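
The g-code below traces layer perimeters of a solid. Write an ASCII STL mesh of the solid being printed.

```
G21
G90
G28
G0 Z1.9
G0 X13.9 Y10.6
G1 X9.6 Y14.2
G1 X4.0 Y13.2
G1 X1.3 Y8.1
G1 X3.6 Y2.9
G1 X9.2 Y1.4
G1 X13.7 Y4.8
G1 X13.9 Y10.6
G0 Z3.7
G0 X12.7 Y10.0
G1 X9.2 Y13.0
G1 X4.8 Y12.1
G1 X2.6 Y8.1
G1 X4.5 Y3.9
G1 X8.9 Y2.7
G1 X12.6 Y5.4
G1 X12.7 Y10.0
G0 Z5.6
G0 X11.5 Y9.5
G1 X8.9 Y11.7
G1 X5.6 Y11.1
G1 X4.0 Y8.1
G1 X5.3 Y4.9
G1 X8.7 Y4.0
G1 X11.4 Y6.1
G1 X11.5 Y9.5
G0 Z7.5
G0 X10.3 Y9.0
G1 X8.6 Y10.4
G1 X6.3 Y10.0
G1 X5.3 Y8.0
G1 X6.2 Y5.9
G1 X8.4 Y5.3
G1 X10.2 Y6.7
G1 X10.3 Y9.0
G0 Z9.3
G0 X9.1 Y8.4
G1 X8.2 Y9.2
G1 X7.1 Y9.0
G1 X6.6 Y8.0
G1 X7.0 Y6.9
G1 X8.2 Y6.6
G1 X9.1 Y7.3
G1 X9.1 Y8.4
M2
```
solid part
  facet normal 0.0000 0.0000 -1.0000
    outer loop
      vertex 3.2 14.2 0.0
      vertex 9.9 15.5 0.0
      vertex 15.1 11.1 0.0
    endloop
  endfacet
  facet normal 0.0000 0.0000 -1.0000
    outer loop
      vertex 0.0 8.2 0.0
      vertex 3.2 14.2 0.0
      vertex 15.1 11.1 0.0
    endloop
  endfacet
  facet normal 0.0000 0.0000 -1.0000
    outer loop
      vertex 2.8 1.9 0.0
      vertex 0.0 8.2 0.0
      vertex 15.1 11.1 0.0
    endloop
  endfacet
  facet normal 0.0000 0.0000 -1.0000
    outer loop
      vertex 9.4 0.1 0.0
      vertex 2.8 1.9 0.0
      vertex 15.1 11.1 0.0
    endloop
  endfacet
  facet normal 0.0000 0.0000 -1.0000
    outer loop
      vertex 14.9 4.2 0.0
      vertex 9.4 0.1 0.0
      vertex 15.1 11.1 0.0
    endloop
  endfacet
  facet normal 0.5457 0.6449 0.5351
    outer loop
      vertex 15.1 11.1 0.0
      vertex 9.9 15.5 0.0
      vertex 7.9 7.9 11.2
    endloop
  endfacet
  facet normal -0.1610 0.8298 0.5343
    outer loop
      vertex 9.9 15.5 0.0
      vertex 3.2 14.2 0.0
      vertex 7.9 7.9 11.2
    endloop
  endfacet
  facet normal -0.7449 0.3973 0.5360
    outer loop
      vertex 3.2 14.2 0.0
      vertex 0.0 8.2 0.0
      vertex 7.9 7.9 11.2
    endloop
  endfacet
  facet normal -0.7719 -0.3431 0.5353
    outer loop
      vertex 0.0 8.2 0.0
      vertex 2.8 1.9 0.0
      vertex 7.9 7.9 11.2
    endloop
  endfacet
  facet normal -0.2220 -0.8138 0.5370
    outer loop
      vertex 2.8 1.9 0.0
      vertex 9.4 0.1 0.0
      vertex 7.9 7.9 11.2
    endloop
  endfacet
  facet normal 0.5038 -0.6758 0.5381
    outer loop
      vertex 9.4 0.1 0.0
      vertex 14.9 4.2 0.0
      vertex 7.9 7.9 11.2
    endloop
  endfacet
  facet normal 0.8441 -0.0245 0.5356
    outer loop
      vertex 14.9 4.2 0.0
      vertex 15.1 11.1 0.0
      vertex 7.9 7.9 11.2
    endloop
  endfacet
endsolid part

The G0 Z moves step by Δz≈1.9 mm. The G1 loops shrink linearly with z, so the solid tapers from its base footprint up to z≈11.2. Closing with a flat bottom cap and the tapered top and triangulating gives 12 facets — a regular 7-sided pyramid, base circumscribed radius ≈ 7.9 mm, apex at z ≈ 11.2 mm.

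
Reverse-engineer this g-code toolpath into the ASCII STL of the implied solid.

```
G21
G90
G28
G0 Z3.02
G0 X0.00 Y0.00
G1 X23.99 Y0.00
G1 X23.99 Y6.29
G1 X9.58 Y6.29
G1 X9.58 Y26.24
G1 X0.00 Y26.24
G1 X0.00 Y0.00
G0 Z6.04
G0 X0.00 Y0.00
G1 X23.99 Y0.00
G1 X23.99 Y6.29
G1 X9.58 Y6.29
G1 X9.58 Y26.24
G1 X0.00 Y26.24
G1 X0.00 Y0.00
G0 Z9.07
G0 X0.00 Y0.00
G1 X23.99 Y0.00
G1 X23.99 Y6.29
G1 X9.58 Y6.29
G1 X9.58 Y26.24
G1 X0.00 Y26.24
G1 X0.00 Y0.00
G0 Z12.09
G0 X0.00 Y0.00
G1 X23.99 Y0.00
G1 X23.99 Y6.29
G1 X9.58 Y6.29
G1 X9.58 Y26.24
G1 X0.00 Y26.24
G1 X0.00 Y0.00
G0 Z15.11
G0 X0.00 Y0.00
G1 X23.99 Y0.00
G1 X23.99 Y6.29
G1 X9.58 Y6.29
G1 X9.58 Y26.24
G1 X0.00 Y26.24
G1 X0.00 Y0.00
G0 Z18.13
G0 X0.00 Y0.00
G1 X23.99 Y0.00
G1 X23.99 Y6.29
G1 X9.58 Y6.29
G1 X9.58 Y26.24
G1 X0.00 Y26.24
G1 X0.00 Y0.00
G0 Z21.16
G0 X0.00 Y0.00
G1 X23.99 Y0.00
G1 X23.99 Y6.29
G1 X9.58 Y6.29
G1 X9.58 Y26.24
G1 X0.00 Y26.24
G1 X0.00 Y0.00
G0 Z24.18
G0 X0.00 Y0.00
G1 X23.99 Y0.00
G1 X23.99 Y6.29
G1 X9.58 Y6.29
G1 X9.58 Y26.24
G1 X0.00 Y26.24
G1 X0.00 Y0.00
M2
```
solid part
  facet normal 0.0000 0.0000 -1.0000
    outer loop
      vertex 23.99 6.29 0.00
      vertex 23.99 0.00 0.00
      vertex 0.00 0.00 0.00
    endloop
  endfacet
  facet normal 0.0000 0.0000 -1.0000
    outer loop
      vertex 9.58 6.29 0.00
      vertex 23.99 6.29 0.00
      vertex 0.00 0.00 0.00
    endloop
  endfacet
  facet normal 0.0000 0.0000 -1.0000
    outer loop
      vertex 9.58 26.24 0.00
      vertex 9.58 6.29 0.00
      vertex 0.00 0.00 0.00
    endloop
  endfacet
  facet normal 0.0000 0.0000 -1.0000
    outer loop
      vertex 0.00 26.24 0.00
      vertex 9.58 26.24 0.00
      vertex 0.00 0.00 0.00
    endloop
  endfacet
  facet normal 0.0000 0.0000 1.0000
    outer loop
      vertex 0.00 0.00 24.18
      vertex 23.99 0.00 24.18
      vertex 23.99 6.29 24.18
    endloop
  endfacet
  facet normal 0.0000 0.0000 1.0000
    outer loop
      vertex 0.00 0.00 24.18
      vertex 23.99 6.29 24.18
      vertex 9.58 6.29 24.18
    endloop
  endfacet
  facet normal 0.0000 0.0000 1.0000
    outer loop
      vertex 0.00 0.00 24.18
      vertex 9.58 6.29 24.18
      vertex 9.58 26.24 24.18
    endloop
  endfacet
  facet normal 0.0000 0.0000 1.0000
    outer loop
      vertex 0.00 0.00 24.18
      vertex 9.58 26.24 24.18
      vertex 0.00 26.24 24.18
    endloop
  endfacet
  facet normal 0.0000 -1.0000 0.0000
    outer loop
      vertex 0.00 0.00 0.00
      vertex 23.99 0.00 0.00
      vertex 23.99 0.00 24.18
    endloop
  endfacet
  facet normal 0.0000 -1.0000 0.0000
    outer loop
      vertex 0.00 0.00 0.00
      vertex 23.99 0.00 24.18
      vertex 0.00 0.00 24.18
    endloop
  endfacet
  facet normal 1.0000 0.0000 0.0000
    outer loop
      vertex 23.99 0.00 0.00
      vertex 23.99 6.29 0.00
      vertex 23.99 6.29 24.18
    endloop
  endfacet
  facet normal 1.0000 0.0000 0.0000
    outer loop
      vertex 23.99 0.00 0.00
      vertex 23.99 6.29 24.18
      vertex 23.99 0.00 24.18
    endloop
  endfacet
  facet normal 0.0000 1.0000 0.0000
    outer loop
      vertex 23.99 6.29 0.00
      vertex 9.58 6.29 0.00
      vertex 9.58 6.29 24.18
    endloop
  endfacet
  facet normal 0.0000 1.0000 0.0000
    outer loop
      vertex 23.99 6.29 0.00
      vertex 9.58 6.29 24.18
      vertex 23.99 6.29 24.18
    endloop
  endfacet
  facet normal 1.0000 0.0000 0.0000
    outer loop
      vertex 9.58 6.29 0.00
      vertex 9.58 26.24 0.00
      vertex 9.58 26.24 24.18
    endloop
  endfacet
  facet normal 1.0000 0.0000 0.0000
    outer loop
      vertex 9.58 6.29 0.00
      vertex 9.58 26.24 24.18
      vertex 9.58 6.29 24.18
    endloop
  endfacet
  facet normal 0.0000 1.0000 0.0000
    outer loop
      vertex 9.58 26.24 0.00
      vertex 0.00 26.24 0.00
      vertex 0.00 26.24 24.18
    endloop
  endfacet
  facet normal 0.0000 1.0000 0.0000
    outer loop
      vertex 9.58 26.24 0.00
      vertex 0.00 26.24 24.18
      vertex 9.58 26.24 24.18
    endloop
  endfacet
  facet normal -1.0000 0.0000 0.0000
    outer loop
      vertex 0.00 26.24 0.00
      vertex 0.00 0.00 0.00
      vertex 0.00 0.00 24.18
    endloop
  endfacet
  facet normal -1.0000 0.0000 0.0000
    outer loop
      vertex 0.00 26.24 0.00
      vertex 0.00 0.00 24.18
      vertex 0.00 26.24 24.18
    endloop
  endfacet
endsolid part

The G0 Z moves step by Δz≈3.02 mm. Every layer's G1 loop is the same polygon, so the solid is a straight extrusion of it from z=0 to z≈24.2. Closing with flat bottom and top caps and triangulating gives 20 facets — an L-shaped prism: outer 24 × 26.2 mm, arm thicknesses ≈ 6.29 mm (horizontal) and 9.58 mm (vertical), extruded 24.2 mm in z.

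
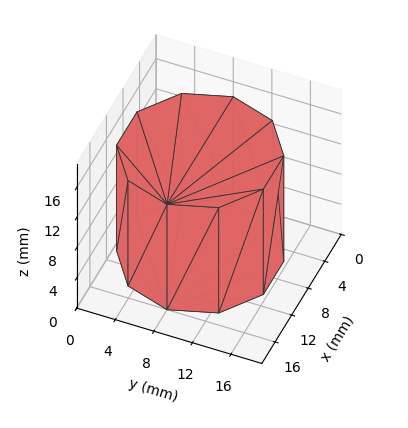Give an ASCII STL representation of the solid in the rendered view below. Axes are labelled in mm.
Reading the render: the shape is a regular 10-sided prism (a cylinder approximated with 10 flat sides), circumscribed radius ≈ 8 mm, height ≈ 14 mm (dimensions read to the nearest mm from the axis ticks). For the STL, each face is triangulated and given an outward normal.

solid part
  facet normal 0.0000 0.0000 -1.0000
    outer loop
      vertex 10.472 15.608 0.000
      vertex 14.472 12.702 0.000
      vertex 16.000 8.000 0.000
    endloop
  endfacet
  facet normal 0.0000 0.0000 -1.0000
    outer loop
      vertex 5.528 15.608 0.000
      vertex 10.472 15.608 0.000
      vertex 16.000 8.000 0.000
    endloop
  endfacet
  facet normal 0.0000 0.0000 -1.0000
    outer loop
      vertex 1.528 12.702 0.000
      vertex 5.528 15.608 0.000
      vertex 16.000 8.000 0.000
    endloop
  endfacet
  facet normal 0.0000 0.0000 -1.0000
    outer loop
      vertex 0.000 8.000 0.000
      vertex 1.528 12.702 0.000
      vertex 16.000 8.000 0.000
    endloop
  endfacet
  facet normal 0.0000 0.0000 -1.0000
    outer loop
      vertex 1.528 3.298 0.000
      vertex 0.000 8.000 0.000
      vertex 16.000 8.000 0.000
    endloop
  endfacet
  facet normal 0.0000 0.0000 -1.0000
    outer loop
      vertex 5.528 0.392 0.000
      vertex 1.528 3.298 0.000
      vertex 16.000 8.000 0.000
    endloop
  endfacet
  facet normal 0.0000 0.0000 -1.0000
    outer loop
      vertex 10.472 0.392 0.000
      vertex 5.528 0.392 0.000
      vertex 16.000 8.000 0.000
    endloop
  endfacet
  facet normal 0.0000 0.0000 -1.0000
    outer loop
      vertex 14.472 3.298 0.000
      vertex 10.472 0.392 0.000
      vertex 16.000 8.000 0.000
    endloop
  endfacet
  facet normal 0.0000 0.0000 1.0000
    outer loop
      vertex 16.000 8.000 14.000
      vertex 14.472 12.702 14.000
      vertex 10.472 15.608 14.000
    endloop
  endfacet
  facet normal 0.0000 0.0000 1.0000
    outer loop
      vertex 16.000 8.000 14.000
      vertex 10.472 15.608 14.000
      vertex 5.528 15.608 14.000
    endloop
  endfacet
  facet normal 0.0000 0.0000 1.0000
    outer loop
      vertex 16.000 8.000 14.000
      vertex 5.528 15.608 14.000
      vertex 1.528 12.702 14.000
    endloop
  endfacet
  facet normal 0.0000 0.0000 1.0000
    outer loop
      vertex 16.000 8.000 14.000
      vertex 1.528 12.702 14.000
      vertex 0.000 8.000 14.000
    endloop
  endfacet
  facet normal 0.0000 0.0000 1.0000
    outer loop
      vertex 16.000 8.000 14.000
      vertex 0.000 8.000 14.000
      vertex 1.528 3.298 14.000
    endloop
  endfacet
  facet normal 0.0000 0.0000 1.0000
    outer loop
      vertex 16.000 8.000 14.000
      vertex 1.528 3.298 14.000
      vertex 5.528 0.392 14.000
    endloop
  endfacet
  facet normal 0.0000 0.0000 1.0000
    outer loop
      vertex 16.000 8.000 14.000
      vertex 5.528 0.392 14.000
      vertex 10.472 0.392 14.000
    endloop
  endfacet
  facet normal 0.0000 0.0000 1.0000
    outer loop
      vertex 16.000 8.000 14.000
      vertex 10.472 0.392 14.000
      vertex 14.472 3.298 14.000
    endloop
  endfacet
  facet normal 0.9510 0.3091 0.0000
    outer loop
      vertex 16.000 8.000 0.000
      vertex 14.472 12.702 0.000
      vertex 14.472 12.702 14.000
    endloop
  endfacet
  facet normal 0.9510 0.3091 0.0000
    outer loop
      vertex 16.000 8.000 0.000
      vertex 14.472 12.702 14.000
      vertex 16.000 8.000 14.000
    endloop
  endfacet
  facet normal 0.5878 0.8090 0.0000
    outer loop
      vertex 14.472 12.702 0.000
      vertex 10.472 15.608 0.000
      vertex 10.472 15.608 14.000
    endloop
  endfacet
  facet normal 0.5878 0.8090 0.0000
    outer loop
      vertex 14.472 12.702 0.000
      vertex 10.472 15.608 14.000
      vertex 14.472 12.702 14.000
    endloop
  endfacet
  facet normal 0.0000 1.0000 0.0000
    outer loop
      vertex 10.472 15.608 0.000
      vertex 5.528 15.608 0.000
      vertex 5.528 15.608 14.000
    endloop
  endfacet
  facet normal 0.0000 1.0000 0.0000
    outer loop
      vertex 10.472 15.608 0.000
      vertex 5.528 15.608 14.000
      vertex 10.472 15.608 14.000
    endloop
  endfacet
  facet normal -0.5878 0.8090 0.0000
    outer loop
      vertex 5.528 15.608 0.000
      vertex 1.528 12.702 0.000
      vertex 1.528 12.702 14.000
    endloop
  endfacet
  facet normal -0.5878 0.8090 0.0000
    outer loop
      vertex 5.528 15.608 0.000
      vertex 1.528 12.702 14.000
      vertex 5.528 15.608 14.000
    endloop
  endfacet
  facet normal -0.9510 0.3091 0.0000
    outer loop
      vertex 1.528 12.702 0.000
      vertex 0.000 8.000 0.000
      vertex 0.000 8.000 14.000
    endloop
  endfacet
  facet normal -0.9510 0.3091 0.0000
    outer loop
      vertex 1.528 12.702 0.000
      vertex 0.000 8.000 14.000
      vertex 1.528 12.702 14.000
    endloop
  endfacet
  facet normal -0.9510 -0.3091 0.0000
    outer loop
      vertex 0.000 8.000 0.000
      vertex 1.528 3.298 0.000
      vertex 1.528 3.298 14.000
    endloop
  endfacet
  facet normal -0.9510 -0.3091 0.0000
    outer loop
      vertex 0.000 8.000 0.000
      vertex 1.528 3.298 14.000
      vertex 0.000 8.000 14.000
    endloop
  endfacet
  facet normal -0.5878 -0.8090 0.0000
    outer loop
      vertex 1.528 3.298 0.000
      vertex 5.528 0.392 0.000
      vertex 5.528 0.392 14.000
    endloop
  endfacet
  facet normal -0.5878 -0.8090 0.0000
    outer loop
      vertex 1.528 3.298 0.000
      vertex 5.528 0.392 14.000
      vertex 1.528 3.298 14.000
    endloop
  endfacet
  facet normal 0.0000 -1.0000 0.0000
    outer loop
      vertex 5.528 0.392 0.000
      vertex 10.472 0.392 0.000
      vertex 10.472 0.392 14.000
    endloop
  endfacet
  facet normal 0.0000 -1.0000 0.0000
    outer loop
      vertex 5.528 0.392 0.000
      vertex 10.472 0.392 14.000
      vertex 5.528 0.392 14.000
    endloop
  endfacet
  facet normal 0.5878 -0.8090 0.0000
    outer loop
      vertex 10.472 0.392 0.000
      vertex 14.472 3.298 0.000
      vertex 14.472 3.298 14.000
    endloop
  endfacet
  facet normal 0.5878 -0.8090 0.0000
    outer loop
      vertex 10.472 0.392 0.000
      vertex 14.472 3.298 14.000
      vertex 10.472 0.392 14.000
    endloop
  endfacet
  facet normal 0.9510 -0.3091 0.0000
    outer loop
      vertex 14.472 3.298 0.000
      vertex 16.000 8.000 0.000
      vertex 16.000 8.000 14.000
    endloop
  endfacet
  facet normal 0.9510 -0.3091 0.0000
    outer loop
      vertex 14.472 3.298 0.000
      vertex 16.000 8.000 14.000
      vertex 14.472 3.298 14.000
    endloop
  endfacet
endsolid part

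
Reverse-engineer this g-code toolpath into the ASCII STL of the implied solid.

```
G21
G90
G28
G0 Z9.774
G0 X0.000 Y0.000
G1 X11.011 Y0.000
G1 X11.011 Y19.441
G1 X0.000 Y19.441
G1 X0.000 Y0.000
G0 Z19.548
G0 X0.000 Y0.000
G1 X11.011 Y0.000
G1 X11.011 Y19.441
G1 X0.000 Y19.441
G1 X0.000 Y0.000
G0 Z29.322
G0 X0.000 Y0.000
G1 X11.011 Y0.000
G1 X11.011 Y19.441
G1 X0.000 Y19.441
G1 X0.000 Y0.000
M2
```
solid part
  facet normal 0.0000 0.0000 -1.0000
    outer loop
      vertex 11.011 19.441 0.000
      vertex 11.011 0.000 0.000
      vertex 0.000 0.000 0.000
    endloop
  endfacet
  facet normal 0.0000 0.0000 -1.0000
    outer loop
      vertex 0.000 19.441 0.000
      vertex 11.011 19.441 0.000
      vertex 0.000 0.000 0.000
    endloop
  endfacet
  facet normal 0.0000 0.0000 1.0000
    outer loop
      vertex 0.000 0.000 29.322
      vertex 11.011 0.000 29.322
      vertex 11.011 19.441 29.322
    endloop
  endfacet
  facet normal 0.0000 0.0000 1.0000
    outer loop
      vertex 0.000 0.000 29.322
      vertex 11.011 19.441 29.322
      vertex 0.000 19.441 29.322
    endloop
  endfacet
  facet normal 0.0000 -1.0000 0.0000
    outer loop
      vertex 0.000 0.000 0.000
      vertex 11.011 0.000 0.000
      vertex 11.011 0.000 29.322
    endloop
  endfacet
  facet normal 0.0000 -1.0000 0.0000
    outer loop
      vertex 0.000 0.000 0.000
      vertex 11.011 0.000 29.322
      vertex 0.000 0.000 29.322
    endloop
  endfacet
  facet normal 0.0000 1.0000 0.0000
    outer loop
      vertex 11.011 19.441 29.322
      vertex 11.011 19.441 0.000
      vertex 0.000 19.441 0.000
    endloop
  endfacet
  facet normal 0.0000 1.0000 0.0000
    outer loop
      vertex 0.000 19.441 29.322
      vertex 11.011 19.441 29.322
      vertex 0.000 19.441 0.000
    endloop
  endfacet
  facet normal -1.0000 0.0000 0.0000
    outer loop
      vertex 0.000 19.441 29.322
      vertex 0.000 19.441 0.000
      vertex 0.000 0.000 0.000
    endloop
  endfacet
  facet normal -1.0000 0.0000 0.0000
    outer loop
      vertex 0.000 0.000 29.322
      vertex 0.000 19.441 29.322
      vertex 0.000 0.000 0.000
    endloop
  endfacet
  facet normal 1.0000 0.0000 0.0000
    outer loop
      vertex 11.011 0.000 0.000
      vertex 11.011 19.441 0.000
      vertex 11.011 19.441 29.322
    endloop
  endfacet
  facet normal 1.0000 0.0000 0.0000
    outer loop
      vertex 11.011 0.000 0.000
      vertex 11.011 19.441 29.322
      vertex 11.011 0.000 29.322
    endloop
  endfacet
endsolid part

The G0 Z moves step by Δz≈9.774 mm. Every layer's G1 loop is the same polygon, so the solid is a straight extrusion of it from z=0 to z≈29.3. Closing with flat bottom and top caps and triangulating gives 12 facets — a rectangular box, roughly 11 × 19.4 mm footprint and 29.3 mm tall.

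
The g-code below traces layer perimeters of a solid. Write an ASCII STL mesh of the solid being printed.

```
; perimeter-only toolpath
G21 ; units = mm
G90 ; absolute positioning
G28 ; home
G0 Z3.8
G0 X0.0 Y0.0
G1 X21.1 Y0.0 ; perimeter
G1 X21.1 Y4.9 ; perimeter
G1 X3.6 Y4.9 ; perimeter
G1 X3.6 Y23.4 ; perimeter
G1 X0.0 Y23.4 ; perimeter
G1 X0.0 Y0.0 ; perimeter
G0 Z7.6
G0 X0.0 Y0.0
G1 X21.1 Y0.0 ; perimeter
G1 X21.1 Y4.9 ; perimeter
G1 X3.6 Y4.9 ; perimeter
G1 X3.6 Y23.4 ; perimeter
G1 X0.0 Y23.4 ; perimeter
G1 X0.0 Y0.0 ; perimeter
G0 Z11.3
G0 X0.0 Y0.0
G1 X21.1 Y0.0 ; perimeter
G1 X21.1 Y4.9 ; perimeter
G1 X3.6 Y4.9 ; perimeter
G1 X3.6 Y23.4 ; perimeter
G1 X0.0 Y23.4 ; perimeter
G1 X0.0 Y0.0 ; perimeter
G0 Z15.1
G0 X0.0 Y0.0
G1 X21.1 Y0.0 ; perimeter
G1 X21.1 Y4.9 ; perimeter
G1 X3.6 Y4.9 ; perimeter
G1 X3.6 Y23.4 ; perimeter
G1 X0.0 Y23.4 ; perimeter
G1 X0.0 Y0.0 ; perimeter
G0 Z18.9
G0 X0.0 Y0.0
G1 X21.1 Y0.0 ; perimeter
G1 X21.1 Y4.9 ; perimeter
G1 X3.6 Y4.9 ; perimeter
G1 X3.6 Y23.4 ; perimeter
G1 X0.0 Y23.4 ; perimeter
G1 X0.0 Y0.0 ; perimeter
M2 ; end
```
solid part
  facet normal 0.0000 0.0000 -1.0000
    outer loop
      vertex 21.1 4.9 0.0
      vertex 21.1 0.0 0.0
      vertex 0.0 0.0 0.0
    endloop
  endfacet
  facet normal 0.0000 0.0000 -1.0000
    outer loop
      vertex 3.6 4.9 0.0
      vertex 21.1 4.9 0.0
      vertex 0.0 0.0 0.0
    endloop
  endfacet
  facet normal 0.0000 0.0000 -1.0000
    outer loop
      vertex 3.6 23.4 0.0
      vertex 3.6 4.9 0.0
      vertex 0.0 0.0 0.0
    endloop
  endfacet
  facet normal 0.0000 0.0000 -1.0000
    outer loop
      vertex 0.0 23.4 0.0
      vertex 3.6 23.4 0.0
      vertex 0.0 0.0 0.0
    endloop
  endfacet
  facet normal 0.0000 0.0000 1.0000
    outer loop
      vertex 0.0 0.0 18.9
      vertex 21.1 0.0 18.9
      vertex 21.1 4.9 18.9
    endloop
  endfacet
  facet normal 0.0000 0.0000 1.0000
    outer loop
      vertex 0.0 0.0 18.9
      vertex 21.1 4.9 18.9
      vertex 3.6 4.9 18.9
    endloop
  endfacet
  facet normal 0.0000 0.0000 1.0000
    outer loop
      vertex 0.0 0.0 18.9
      vertex 3.6 4.9 18.9
      vertex 3.6 23.4 18.9
    endloop
  endfacet
  facet normal 0.0000 0.0000 1.0000
    outer loop
      vertex 0.0 0.0 18.9
      vertex 3.6 23.4 18.9
      vertex 0.0 23.4 18.9
    endloop
  endfacet
  facet normal 0.0000 -1.0000 0.0000
    outer loop
      vertex 0.0 0.0 0.0
      vertex 21.1 0.0 0.0
      vertex 21.1 0.0 18.9
    endloop
  endfacet
  facet normal 0.0000 -1.0000 0.0000
    outer loop
      vertex 0.0 0.0 0.0
      vertex 21.1 0.0 18.9
      vertex 0.0 0.0 18.9
    endloop
  endfacet
  facet normal 1.0000 0.0000 0.0000
    outer loop
      vertex 21.1 0.0 0.0
      vertex 21.1 4.9 0.0
      vertex 21.1 4.9 18.9
    endloop
  endfacet
  facet normal 1.0000 0.0000 0.0000
    outer loop
      vertex 21.1 0.0 0.0
      vertex 21.1 4.9 18.9
      vertex 21.1 0.0 18.9
    endloop
  endfacet
  facet normal 0.0000 1.0000 0.0000
    outer loop
      vertex 21.1 4.9 0.0
      vertex 3.6 4.9 0.0
      vertex 3.6 4.9 18.9
    endloop
  endfacet
  facet normal 0.0000 1.0000 0.0000
    outer loop
      vertex 21.1 4.9 0.0
      vertex 3.6 4.9 18.9
      vertex 21.1 4.9 18.9
    endloop
  endfacet
  facet normal 1.0000 0.0000 0.0000
    outer loop
      vertex 3.6 4.9 0.0
      vertex 3.6 23.4 0.0
      vertex 3.6 23.4 18.9
    endloop
  endfacet
  facet normal 1.0000 0.0000 0.0000
    outer loop
      vertex 3.6 4.9 0.0
      vertex 3.6 23.4 18.9
      vertex 3.6 4.9 18.9
    endloop
  endfacet
  facet normal 0.0000 1.0000 0.0000
    outer loop
      vertex 3.6 23.4 0.0
      vertex 0.0 23.4 0.0
      vertex 0.0 23.4 18.9
    endloop
  endfacet
  facet normal 0.0000 1.0000 0.0000
    outer loop
      vertex 3.6 23.4 0.0
      vertex 0.0 23.4 18.9
      vertex 3.6 23.4 18.9
    endloop
  endfacet
  facet normal -1.0000 0.0000 0.0000
    outer loop
      vertex 0.0 23.4 0.0
      vertex 0.0 0.0 0.0
      vertex 0.0 0.0 18.9
    endloop
  endfacet
  facet normal -1.0000 0.0000 0.0000
    outer loop
      vertex 0.0 23.4 0.0
      vertex 0.0 0.0 18.9
      vertex 0.0 23.4 18.9
    endloop
  endfacet
endsolid part

The G0 Z moves step by Δz≈3.8 mm. Every layer's G1 loop is the same polygon, so the solid is a straight extrusion of it from z=0 to z≈18.9. Closing with flat bottom and top caps and triangulating gives 20 facets — an L-shaped prism: outer 21.1 × 23.4 mm, arm thicknesses ≈ 4.9 mm (horizontal) and 3.6 mm (vertical), extruded 18.9 mm in z.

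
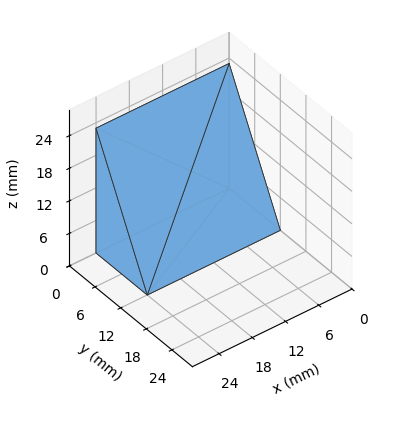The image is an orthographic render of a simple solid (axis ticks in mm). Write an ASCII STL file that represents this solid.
Reading the render: the shape is a wedge (ramp): 24 × 12 mm base, rising to 23 mm along the y=0 edge and sloping linearly to z=0 at y=12 (dimensions read to the nearest mm from the axis ticks). For the STL, each face is triangulated and given an outward normal.

solid part
  facet normal 0.0000 0.0000 -1.0000
    outer loop
      vertex 24.0 12.0 0.0
      vertex 24.0 0.0 0.0
      vertex 0.0 0.0 0.0
    endloop
  endfacet
  facet normal 0.0000 0.0000 -1.0000
    outer loop
      vertex 0.0 12.0 0.0
      vertex 24.0 12.0 0.0
      vertex 0.0 0.0 0.0
    endloop
  endfacet
  facet normal 0.0000 -1.0000 0.0000
    outer loop
      vertex 0.0 0.0 0.0
      vertex 24.0 0.0 0.0
      vertex 24.0 0.0 23.0
    endloop
  endfacet
  facet normal 0.0000 -1.0000 0.0000
    outer loop
      vertex 0.0 0.0 0.0
      vertex 24.0 0.0 23.0
      vertex 0.0 0.0 23.0
    endloop
  endfacet
  facet normal 0.0000 0.8866 0.4626
    outer loop
      vertex 0.0 0.0 23.0
      vertex 24.0 0.0 23.0
      vertex 24.0 12.0 0.0
    endloop
  endfacet
  facet normal 0.0000 0.8866 0.4626
    outer loop
      vertex 0.0 0.0 23.0
      vertex 24.0 12.0 0.0
      vertex 0.0 12.0 0.0
    endloop
  endfacet
  facet normal -1.0000 0.0000 0.0000
    outer loop
      vertex 0.0 0.0 23.0
      vertex 0.0 12.0 0.0
      vertex 0.0 0.0 0.0
    endloop
  endfacet
  facet normal 1.0000 0.0000 0.0000
    outer loop
      vertex 24.0 0.0 0.0
      vertex 24.0 12.0 0.0
      vertex 24.0 0.0 23.0
    endloop
  endfacet
endsolid part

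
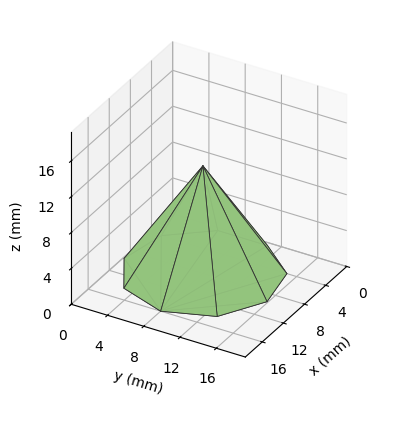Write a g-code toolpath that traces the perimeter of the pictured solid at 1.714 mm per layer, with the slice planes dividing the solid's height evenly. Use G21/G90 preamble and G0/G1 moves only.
Reading the render: the shape is a regular 9-sided pyramid, base circumscribed radius ≈ 8 mm, apex at z ≈ 12 mm (dimensions read to the nearest mm from the axis ticks). For the g-code, the solid's height is divided into equal slices at the stated Δz and each level perimeter traced with G1 moves after a G0 lift.

; perimeter-only toolpath
G21 ; units = mm
G90 ; absolute positioning
G28 ; home
; layer 1
G0 Z1.714
G0 X14.857 Y8.000
G1 X13.253 Y12.407
G1 X9.191 Y14.753
G1 X4.571 Y13.938
G1 X1.556 Y10.345
G1 X1.556 Y5.655
G1 X4.571 Y2.062
G1 X9.191 Y1.247
G1 X13.253 Y3.593
G1 X14.857 Y8.000
; layer 2
G0 Z3.429
G0 X13.714 Y8.000
G1 X12.377 Y11.673
G1 X8.992 Y13.627
G1 X5.143 Y12.949
G1 X2.630 Y9.954
G1 X2.630 Y6.046
G1 X5.143 Y3.051
G1 X8.992 Y2.373
G1 X12.377 Y4.327
G1 X13.714 Y8.000
; layer 3
G0 Z5.143
G0 X12.571 Y8.000
G1 X11.502 Y10.938
G1 X8.794 Y12.502
G1 X5.714 Y11.959
G1 X3.704 Y9.563
G1 X3.704 Y6.437
G1 X5.714 Y4.041
G1 X8.794 Y3.498
G1 X11.502 Y5.062
G1 X12.571 Y8.000
; layer 4
G0 Z6.857
G0 X11.429 Y8.000
G1 X10.626 Y10.204
G1 X8.595 Y11.376
G1 X6.286 Y10.969
G1 X4.778 Y9.173
G1 X4.778 Y6.827
G1 X6.286 Y5.031
G1 X8.595 Y4.624
G1 X10.626 Y5.796
G1 X11.429 Y8.000
; layer 5
G0 Z8.571
G0 X10.286 Y8.000
G1 X9.751 Y9.469
G1 X8.397 Y10.251
G1 X6.857 Y9.979
G1 X5.852 Y8.782
G1 X5.852 Y7.218
G1 X6.857 Y6.021
G1 X8.397 Y5.749
G1 X9.751 Y6.531
G1 X10.286 Y8.000
; layer 6
G0 Z10.286
G0 X9.143 Y8.000
G1 X8.875 Y8.735
G1 X8.198 Y9.125
G1 X7.429 Y8.990
G1 X6.926 Y8.391
G1 X6.926 Y7.609
G1 X7.429 Y7.010
G1 X8.198 Y6.875
G1 X8.875 Y7.265
G1 X9.143 Y8.000
M2 ; end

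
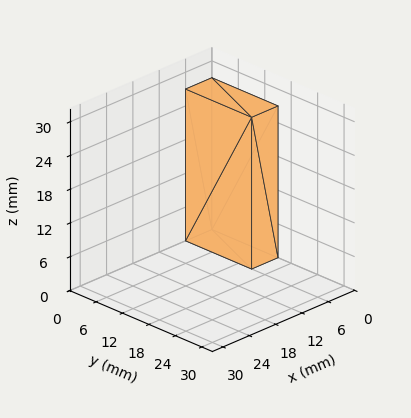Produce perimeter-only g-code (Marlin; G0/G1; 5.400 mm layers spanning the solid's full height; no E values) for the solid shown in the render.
Reading the render: the shape is a rectangular box, roughly 6 × 15 mm footprint and 27 mm tall (dimensions read to the nearest mm from the axis ticks). For the g-code, the solid's height is divided into equal slices at the stated Δz and each level perimeter traced with G1 moves after a G0 lift.

; perimeter-only toolpath
G21 ; units = mm
G90 ; absolute positioning
G28 ; home
; layer 1
G0 Z5.400
G0 X0.000 Y0.000
G1 X6.000 Y0.000
G1 X6.000 Y15.000
G1 X0.000 Y15.000
G1 X0.000 Y0.000
; layer 2
G0 Z10.800
G0 X0.000 Y0.000
G1 X6.000 Y0.000
G1 X6.000 Y15.000
G1 X0.000 Y15.000
G1 X0.000 Y0.000
; layer 3
G0 Z16.200
G0 X0.000 Y0.000
G1 X6.000 Y0.000
G1 X6.000 Y15.000
G1 X0.000 Y15.000
G1 X0.000 Y0.000
; layer 4
G0 Z21.600
G0 X0.000 Y0.000
G1 X6.000 Y0.000
G1 X6.000 Y15.000
G1 X0.000 Y15.000
G1 X0.000 Y0.000
; layer 5
G0 Z27.000
G0 X0.000 Y0.000
G1 X6.000 Y0.000
G1 X6.000 Y15.000
G1 X0.000 Y15.000
G1 X0.000 Y0.000
M2 ; end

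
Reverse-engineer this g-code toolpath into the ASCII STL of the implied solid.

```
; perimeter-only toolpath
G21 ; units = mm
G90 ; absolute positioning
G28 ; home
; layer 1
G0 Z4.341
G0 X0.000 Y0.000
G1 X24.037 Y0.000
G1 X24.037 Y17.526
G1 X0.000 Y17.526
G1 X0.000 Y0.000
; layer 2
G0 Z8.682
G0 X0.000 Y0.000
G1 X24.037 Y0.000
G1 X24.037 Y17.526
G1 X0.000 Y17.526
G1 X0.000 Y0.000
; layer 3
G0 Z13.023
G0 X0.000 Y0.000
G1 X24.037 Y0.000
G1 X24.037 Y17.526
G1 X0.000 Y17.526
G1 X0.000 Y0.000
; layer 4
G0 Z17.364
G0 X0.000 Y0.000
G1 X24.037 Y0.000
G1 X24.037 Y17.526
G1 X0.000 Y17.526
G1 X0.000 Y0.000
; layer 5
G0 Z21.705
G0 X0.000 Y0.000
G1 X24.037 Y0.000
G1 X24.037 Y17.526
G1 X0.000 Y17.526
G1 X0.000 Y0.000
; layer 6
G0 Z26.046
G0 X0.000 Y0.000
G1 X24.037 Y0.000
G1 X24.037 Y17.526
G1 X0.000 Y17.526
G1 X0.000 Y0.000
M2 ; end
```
solid part
  facet normal 0.0000 0.0000 -1.0000
    outer loop
      vertex 24.037 17.526 0.000
      vertex 24.037 0.000 0.000
      vertex 0.000 0.000 0.000
    endloop
  endfacet
  facet normal 0.0000 0.0000 -1.0000
    outer loop
      vertex 0.000 17.526 0.000
      vertex 24.037 17.526 0.000
      vertex 0.000 0.000 0.000
    endloop
  endfacet
  facet normal 0.0000 0.0000 1.0000
    outer loop
      vertex 0.000 0.000 26.046
      vertex 24.037 0.000 26.046
      vertex 24.037 17.526 26.046
    endloop
  endfacet
  facet normal 0.0000 0.0000 1.0000
    outer loop
      vertex 0.000 0.000 26.046
      vertex 24.037 17.526 26.046
      vertex 0.000 17.526 26.046
    endloop
  endfacet
  facet normal 0.0000 -1.0000 0.0000
    outer loop
      vertex 0.000 0.000 0.000
      vertex 24.037 0.000 0.000
      vertex 24.037 0.000 26.046
    endloop
  endfacet
  facet normal 0.0000 -1.0000 0.0000
    outer loop
      vertex 0.000 0.000 0.000
      vertex 24.037 0.000 26.046
      vertex 0.000 0.000 26.046
    endloop
  endfacet
  facet normal 0.0000 1.0000 0.0000
    outer loop
      vertex 24.037 17.526 26.046
      vertex 24.037 17.526 0.000
      vertex 0.000 17.526 0.000
    endloop
  endfacet
  facet normal 0.0000 1.0000 0.0000
    outer loop
      vertex 0.000 17.526 26.046
      vertex 24.037 17.526 26.046
      vertex 0.000 17.526 0.000
    endloop
  endfacet
  facet normal -1.0000 0.0000 0.0000
    outer loop
      vertex 0.000 17.526 26.046
      vertex 0.000 17.526 0.000
      vertex 0.000 0.000 0.000
    endloop
  endfacet
  facet normal -1.0000 0.0000 0.0000
    outer loop
      vertex 0.000 0.000 26.046
      vertex 0.000 17.526 26.046
      vertex 0.000 0.000 0.000
    endloop
  endfacet
  facet normal 1.0000 0.0000 0.0000
    outer loop
      vertex 24.037 0.000 0.000
      vertex 24.037 17.526 0.000
      vertex 24.037 17.526 26.046
    endloop
  endfacet
  facet normal 1.0000 0.0000 0.0000
    outer loop
      vertex 24.037 0.000 0.000
      vertex 24.037 17.526 26.046
      vertex 24.037 0.000 26.046
    endloop
  endfacet
endsolid part

The G0 Z moves step by Δz≈4.341 mm. Every layer's G1 loop is the same polygon, so the solid is a straight extrusion of it from z=0 to z≈26. Closing with flat bottom and top caps and triangulating gives 12 facets — a rectangular box, roughly 24 × 17.5 mm footprint and 26 mm tall.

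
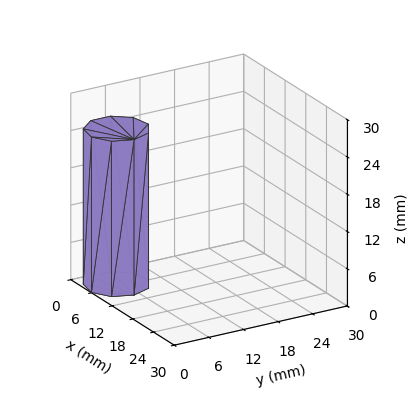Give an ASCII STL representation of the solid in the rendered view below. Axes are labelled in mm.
Reading the render: the shape is a regular 9-sided prism (a cylinder approximated with 9 flat sides), circumscribed radius ≈ 5 mm, height ≈ 25 mm (dimensions read to the nearest mm from the axis ticks). For the STL, each face is triangulated and given an outward normal.

solid part
  facet normal 0.0000 0.0000 -1.0000
    outer loop
      vertex 5.868 9.924 0.000
      vertex 8.830 8.214 0.000
      vertex 10.000 5.000 0.000
    endloop
  endfacet
  facet normal 0.0000 0.0000 -1.0000
    outer loop
      vertex 2.500 9.330 0.000
      vertex 5.868 9.924 0.000
      vertex 10.000 5.000 0.000
    endloop
  endfacet
  facet normal 0.0000 0.0000 -1.0000
    outer loop
      vertex 0.302 6.710 0.000
      vertex 2.500 9.330 0.000
      vertex 10.000 5.000 0.000
    endloop
  endfacet
  facet normal 0.0000 0.0000 -1.0000
    outer loop
      vertex 0.302 3.290 0.000
      vertex 0.302 6.710 0.000
      vertex 10.000 5.000 0.000
    endloop
  endfacet
  facet normal 0.0000 0.0000 -1.0000
    outer loop
      vertex 2.500 0.670 0.000
      vertex 0.302 3.290 0.000
      vertex 10.000 5.000 0.000
    endloop
  endfacet
  facet normal 0.0000 0.0000 -1.0000
    outer loop
      vertex 5.868 0.076 0.000
      vertex 2.500 0.670 0.000
      vertex 10.000 5.000 0.000
    endloop
  endfacet
  facet normal 0.0000 0.0000 -1.0000
    outer loop
      vertex 8.830 1.786 0.000
      vertex 5.868 0.076 0.000
      vertex 10.000 5.000 0.000
    endloop
  endfacet
  facet normal 0.0000 0.0000 1.0000
    outer loop
      vertex 10.000 5.000 25.000
      vertex 8.830 8.214 25.000
      vertex 5.868 9.924 25.000
    endloop
  endfacet
  facet normal 0.0000 0.0000 1.0000
    outer loop
      vertex 10.000 5.000 25.000
      vertex 5.868 9.924 25.000
      vertex 2.500 9.330 25.000
    endloop
  endfacet
  facet normal 0.0000 0.0000 1.0000
    outer loop
      vertex 10.000 5.000 25.000
      vertex 2.500 9.330 25.000
      vertex 0.302 6.710 25.000
    endloop
  endfacet
  facet normal 0.0000 0.0000 1.0000
    outer loop
      vertex 10.000 5.000 25.000
      vertex 0.302 6.710 25.000
      vertex 0.302 3.290 25.000
    endloop
  endfacet
  facet normal 0.0000 0.0000 1.0000
    outer loop
      vertex 10.000 5.000 25.000
      vertex 0.302 3.290 25.000
      vertex 2.500 0.670 25.000
    endloop
  endfacet
  facet normal 0.0000 0.0000 1.0000
    outer loop
      vertex 10.000 5.000 25.000
      vertex 2.500 0.670 25.000
      vertex 5.868 0.076 25.000
    endloop
  endfacet
  facet normal 0.0000 0.0000 1.0000
    outer loop
      vertex 10.000 5.000 25.000
      vertex 5.868 0.076 25.000
      vertex 8.830 1.786 25.000
    endloop
  endfacet
  facet normal 0.9397 0.3421 0.0000
    outer loop
      vertex 10.000 5.000 0.000
      vertex 8.830 8.214 0.000
      vertex 8.830 8.214 25.000
    endloop
  endfacet
  facet normal 0.9397 0.3421 0.0000
    outer loop
      vertex 10.000 5.000 0.000
      vertex 8.830 8.214 25.000
      vertex 10.000 5.000 25.000
    endloop
  endfacet
  facet normal 0.5000 0.8660 0.0000
    outer loop
      vertex 8.830 8.214 0.000
      vertex 5.868 9.924 0.000
      vertex 5.868 9.924 25.000
    endloop
  endfacet
  facet normal 0.5000 0.8660 0.0000
    outer loop
      vertex 8.830 8.214 0.000
      vertex 5.868 9.924 25.000
      vertex 8.830 8.214 25.000
    endloop
  endfacet
  facet normal -0.1737 0.9848 0.0000
    outer loop
      vertex 5.868 9.924 0.000
      vertex 2.500 9.330 0.000
      vertex 2.500 9.330 25.000
    endloop
  endfacet
  facet normal -0.1737 0.9848 0.0000
    outer loop
      vertex 5.868 9.924 0.000
      vertex 2.500 9.330 25.000
      vertex 5.868 9.924 25.000
    endloop
  endfacet
  facet normal -0.7661 0.6427 0.0000
    outer loop
      vertex 2.500 9.330 0.000
      vertex 0.302 6.710 0.000
      vertex 0.302 6.710 25.000
    endloop
  endfacet
  facet normal -0.7661 0.6427 0.0000
    outer loop
      vertex 2.500 9.330 0.000
      vertex 0.302 6.710 25.000
      vertex 2.500 9.330 25.000
    endloop
  endfacet
  facet normal -1.0000 0.0000 0.0000
    outer loop
      vertex 0.302 6.710 0.000
      vertex 0.302 3.290 0.000
      vertex 0.302 3.290 25.000
    endloop
  endfacet
  facet normal -1.0000 0.0000 0.0000
    outer loop
      vertex 0.302 6.710 0.000
      vertex 0.302 3.290 25.000
      vertex 0.302 6.710 25.000
    endloop
  endfacet
  facet normal -0.7661 -0.6427 0.0000
    outer loop
      vertex 0.302 3.290 0.000
      vertex 2.500 0.670 0.000
      vertex 2.500 0.670 25.000
    endloop
  endfacet
  facet normal -0.7661 -0.6427 0.0000
    outer loop
      vertex 0.302 3.290 0.000
      vertex 2.500 0.670 25.000
      vertex 0.302 3.290 25.000
    endloop
  endfacet
  facet normal -0.1737 -0.9848 0.0000
    outer loop
      vertex 2.500 0.670 0.000
      vertex 5.868 0.076 0.000
      vertex 5.868 0.076 25.000
    endloop
  endfacet
  facet normal -0.1737 -0.9848 0.0000
    outer loop
      vertex 2.500 0.670 0.000
      vertex 5.868 0.076 25.000
      vertex 2.500 0.670 25.000
    endloop
  endfacet
  facet normal 0.5000 -0.8660 0.0000
    outer loop
      vertex 5.868 0.076 0.000
      vertex 8.830 1.786 0.000
      vertex 8.830 1.786 25.000
    endloop
  endfacet
  facet normal 0.5000 -0.8660 0.0000
    outer loop
      vertex 5.868 0.076 0.000
      vertex 8.830 1.786 25.000
      vertex 5.868 0.076 25.000
    endloop
  endfacet
  facet normal 0.9397 -0.3421 0.0000
    outer loop
      vertex 8.830 1.786 0.000
      vertex 10.000 5.000 0.000
      vertex 10.000 5.000 25.000
    endloop
  endfacet
  facet normal 0.9397 -0.3421 0.0000
    outer loop
      vertex 8.830 1.786 0.000
      vertex 10.000 5.000 25.000
      vertex 8.830 1.786 25.000
    endloop
  endfacet
endsolid part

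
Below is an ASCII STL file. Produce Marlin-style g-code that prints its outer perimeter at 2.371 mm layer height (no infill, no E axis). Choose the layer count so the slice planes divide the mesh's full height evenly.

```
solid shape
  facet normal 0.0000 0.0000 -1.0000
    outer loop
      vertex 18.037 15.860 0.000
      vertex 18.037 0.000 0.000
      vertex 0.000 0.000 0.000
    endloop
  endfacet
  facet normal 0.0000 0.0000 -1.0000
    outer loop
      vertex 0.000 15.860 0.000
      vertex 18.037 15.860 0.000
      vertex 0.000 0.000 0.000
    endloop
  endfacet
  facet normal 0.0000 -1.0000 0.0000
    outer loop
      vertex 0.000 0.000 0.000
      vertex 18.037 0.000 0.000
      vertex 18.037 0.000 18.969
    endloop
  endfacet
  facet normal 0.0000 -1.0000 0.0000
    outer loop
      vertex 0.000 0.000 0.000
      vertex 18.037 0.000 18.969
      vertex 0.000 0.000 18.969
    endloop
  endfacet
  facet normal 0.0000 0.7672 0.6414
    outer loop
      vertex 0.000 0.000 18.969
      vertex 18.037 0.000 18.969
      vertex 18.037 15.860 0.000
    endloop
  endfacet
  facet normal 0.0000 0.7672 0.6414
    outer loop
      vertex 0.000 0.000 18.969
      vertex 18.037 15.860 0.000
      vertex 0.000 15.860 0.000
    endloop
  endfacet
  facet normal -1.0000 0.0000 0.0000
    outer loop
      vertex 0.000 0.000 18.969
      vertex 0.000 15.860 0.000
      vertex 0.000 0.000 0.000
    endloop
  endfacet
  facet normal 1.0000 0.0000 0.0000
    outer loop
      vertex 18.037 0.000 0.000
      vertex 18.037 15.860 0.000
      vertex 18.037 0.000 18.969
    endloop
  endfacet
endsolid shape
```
; perimeter-only toolpath
G21 ; units = mm
G90 ; absolute positioning
G28 ; home
; layer 1
G0 Z2.371
G0 X0.000 Y0.000
G1 X18.037 Y0.000
G1 X18.037 Y13.877
G1 X0.000 Y13.877
G1 X0.000 Y0.000
; layer 2
G0 Z4.742
G0 X0.000 Y0.000
G1 X18.037 Y0.000
G1 X18.037 Y11.895
G1 X0.000 Y11.895
G1 X0.000 Y0.000
; layer 3
G0 Z7.113
G0 X0.000 Y0.000
G1 X18.037 Y0.000
G1 X18.037 Y9.912
G1 X0.000 Y9.912
G1 X0.000 Y0.000
; layer 4
G0 Z9.485
G0 X0.000 Y0.000
G1 X18.037 Y0.000
G1 X18.037 Y7.930
G1 X0.000 Y7.930
G1 X0.000 Y0.000
; layer 5
G0 Z11.856
G0 X0.000 Y0.000
G1 X18.037 Y0.000
G1 X18.037 Y5.947
G1 X0.000 Y5.947
G1 X0.000 Y0.000
; layer 6
G0 Z14.227
G0 X0.000 Y0.000
G1 X18.037 Y0.000
G1 X18.037 Y3.965
G1 X0.000 Y3.965
G1 X0.000 Y0.000
; layer 7
G0 Z16.598
G0 X0.000 Y0.000
G1 X18.037 Y0.000
G1 X18.037 Y1.982
G1 X0.000 Y1.982
G1 X0.000 Y0.000
M2 ; end

The solid is a wedge (ramp): 18 × 15.9 mm base, rising to 19 mm along the y=0 edge and sloping linearly to z=0 at y=15.9. Slicing at Δz = 2.371 mm — 8 equal slices spanning the solid's height, so layer i sits at z = i·h/8 — gives 7 non-empty perimeters. Each is a 4-segment closed polygon; G0 lifts to the layer z and rapids to the start vertex, then G1 traces the edges. The cross-section shrinks linearly with z (the slice at the apex is degenerate and omitted).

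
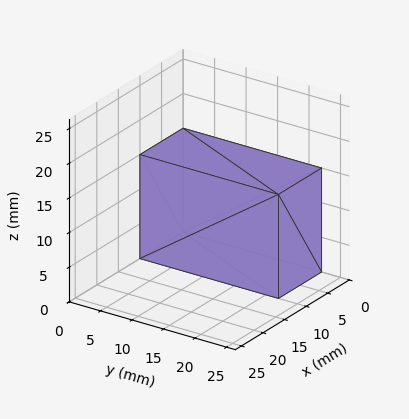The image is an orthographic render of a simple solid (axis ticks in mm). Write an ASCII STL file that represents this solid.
Reading the render: the shape is a rectangular box, roughly 10 × 22 mm footprint and 15 mm tall (dimensions read to the nearest mm from the axis ticks). For the STL, each face is triangulated and given an outward normal.

solid part
  facet normal 0.0000 0.0000 -1.0000
    outer loop
      vertex 10.0 22.0 0.0
      vertex 10.0 0.0 0.0
      vertex 0.0 0.0 0.0
    endloop
  endfacet
  facet normal 0.0000 0.0000 -1.0000
    outer loop
      vertex 0.0 22.0 0.0
      vertex 10.0 22.0 0.0
      vertex 0.0 0.0 0.0
    endloop
  endfacet
  facet normal 0.0000 0.0000 1.0000
    outer loop
      vertex 0.0 0.0 15.0
      vertex 10.0 0.0 15.0
      vertex 10.0 22.0 15.0
    endloop
  endfacet
  facet normal 0.0000 0.0000 1.0000
    outer loop
      vertex 0.0 0.0 15.0
      vertex 10.0 22.0 15.0
      vertex 0.0 22.0 15.0
    endloop
  endfacet
  facet normal 0.0000 -1.0000 0.0000
    outer loop
      vertex 0.0 0.0 0.0
      vertex 10.0 0.0 0.0
      vertex 10.0 0.0 15.0
    endloop
  endfacet
  facet normal 0.0000 -1.0000 0.0000
    outer loop
      vertex 0.0 0.0 0.0
      vertex 10.0 0.0 15.0
      vertex 0.0 0.0 15.0
    endloop
  endfacet
  facet normal 0.0000 1.0000 0.0000
    outer loop
      vertex 10.0 22.0 15.0
      vertex 10.0 22.0 0.0
      vertex 0.0 22.0 0.0
    endloop
  endfacet
  facet normal 0.0000 1.0000 0.0000
    outer loop
      vertex 0.0 22.0 15.0
      vertex 10.0 22.0 15.0
      vertex 0.0 22.0 0.0
    endloop
  endfacet
  facet normal -1.0000 0.0000 0.0000
    outer loop
      vertex 0.0 22.0 15.0
      vertex 0.0 22.0 0.0
      vertex 0.0 0.0 0.0
    endloop
  endfacet
  facet normal -1.0000 0.0000 0.0000
    outer loop
      vertex 0.0 0.0 15.0
      vertex 0.0 22.0 15.0
      vertex 0.0 0.0 0.0
    endloop
  endfacet
  facet normal 1.0000 0.0000 0.0000
    outer loop
      vertex 10.0 0.0 0.0
      vertex 10.0 22.0 0.0
      vertex 10.0 22.0 15.0
    endloop
  endfacet
  facet normal 1.0000 0.0000 0.0000
    outer loop
      vertex 10.0 0.0 0.0
      vertex 10.0 22.0 15.0
      vertex 10.0 0.0 15.0
    endloop
  endfacet
endsolid part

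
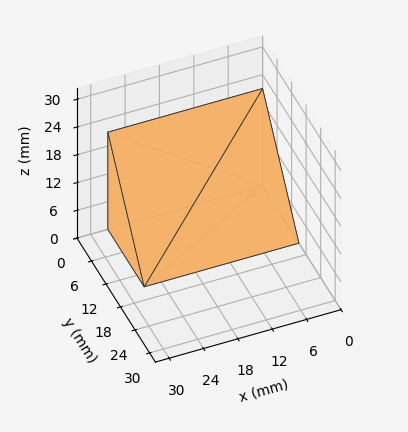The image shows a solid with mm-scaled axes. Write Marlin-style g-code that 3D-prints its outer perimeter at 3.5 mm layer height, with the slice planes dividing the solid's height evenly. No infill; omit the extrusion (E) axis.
Reading the render: the shape is a wedge (ramp): 27 × 15 mm base, rising to 21 mm along the y=0 edge and sloping linearly to z=0 at y=15 (dimensions read to the nearest mm from the axis ticks). For the g-code, the solid's height is divided into equal slices at the stated Δz and each level perimeter traced with G1 moves after a G0 lift.

; perimeter-only toolpath
G21 ; units = mm
G90 ; absolute positioning
G28 ; home
; layer 1
G0 Z3.5
G0 X0.0 Y0.0
G1 X27.0 Y0.0
G1 X27.0 Y12.5
G1 X0.0 Y12.5
G1 X0.0 Y0.0
; layer 2
G0 Z7.0
G0 X0.0 Y0.0
G1 X27.0 Y0.0
G1 X27.0 Y10.0
G1 X0.0 Y10.0
G1 X0.0 Y0.0
; layer 3
G0 Z10.5
G0 X0.0 Y0.0
G1 X27.0 Y0.0
G1 X27.0 Y7.5
G1 X0.0 Y7.5
G1 X0.0 Y0.0
; layer 4
G0 Z14.0
G0 X0.0 Y0.0
G1 X27.0 Y0.0
G1 X27.0 Y5.0
G1 X0.0 Y5.0
G1 X0.0 Y0.0
; layer 5
G0 Z17.5
G0 X0.0 Y0.0
G1 X27.0 Y0.0
G1 X27.0 Y2.5
G1 X0.0 Y2.5
G1 X0.0 Y0.0
M2 ; end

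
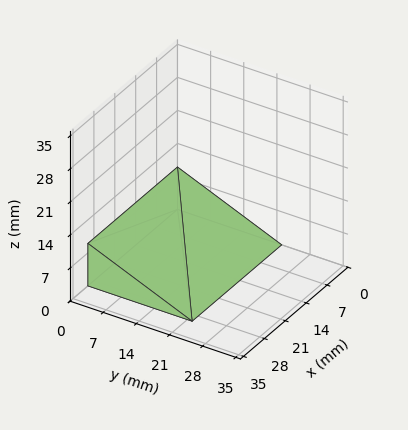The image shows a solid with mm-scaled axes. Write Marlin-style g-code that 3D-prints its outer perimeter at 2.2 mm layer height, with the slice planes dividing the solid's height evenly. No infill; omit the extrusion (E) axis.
Reading the render: the shape is a wedge (ramp): 30 × 22 mm base, rising to 9 mm along the y=0 edge and sloping linearly to z=0 at y=22 (dimensions read to the nearest mm from the axis ticks). For the g-code, the solid's height is divided into equal slices at the stated Δz and each level perimeter traced with G1 moves after a G0 lift.

; perimeter-only toolpath
G21 ; units = mm
G90 ; absolute positioning
G28 ; home
; layer 1
G0 Z2.2
G0 X0.0 Y0.0
G1 X30.0 Y0.0
G1 X30.0 Y16.5
G1 X0.0 Y16.5
G1 X0.0 Y0.0
; layer 2
G0 Z4.5
G0 X0.0 Y0.0
G1 X30.0 Y0.0
G1 X30.0 Y11.0
G1 X0.0 Y11.0
G1 X0.0 Y0.0
; layer 3
G0 Z6.8
G0 X0.0 Y0.0
G1 X30.0 Y0.0
G1 X30.0 Y5.5
G1 X0.0 Y5.5
G1 X0.0 Y0.0
M2 ; end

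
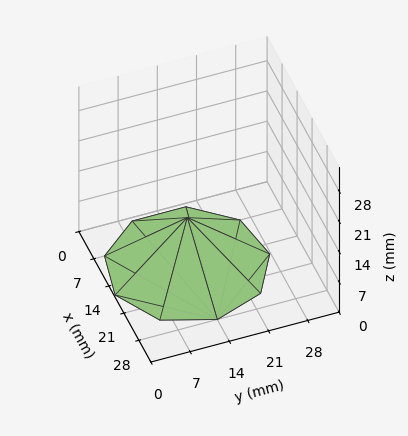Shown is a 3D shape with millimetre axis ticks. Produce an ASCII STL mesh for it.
Reading the render: the shape is a regular 9-sided pyramid, base circumscribed radius ≈ 14 mm, apex at z ≈ 11 mm (dimensions read to the nearest mm from the axis ticks). For the STL, each face is triangulated and given an outward normal.

solid part
  facet normal 0.0000 0.0000 -1.0000
    outer loop
      vertex 16.4 27.8 0.0
      vertex 24.7 23.0 0.0
      vertex 28.0 14.0 0.0
    endloop
  endfacet
  facet normal 0.0000 0.0000 -1.0000
    outer loop
      vertex 7.0 26.1 0.0
      vertex 16.4 27.8 0.0
      vertex 28.0 14.0 0.0
    endloop
  endfacet
  facet normal 0.0000 0.0000 -1.0000
    outer loop
      vertex 0.8 18.8 0.0
      vertex 7.0 26.1 0.0
      vertex 28.0 14.0 0.0
    endloop
  endfacet
  facet normal 0.0000 0.0000 -1.0000
    outer loop
      vertex 0.8 9.2 0.0
      vertex 0.8 18.8 0.0
      vertex 28.0 14.0 0.0
    endloop
  endfacet
  facet normal 0.0000 0.0000 -1.0000
    outer loop
      vertex 7.0 1.9 0.0
      vertex 0.8 9.2 0.0
      vertex 28.0 14.0 0.0
    endloop
  endfacet
  facet normal 0.0000 0.0000 -1.0000
    outer loop
      vertex 16.4 0.2 0.0
      vertex 7.0 1.9 0.0
      vertex 28.0 14.0 0.0
    endloop
  endfacet
  facet normal 0.0000 0.0000 -1.0000
    outer loop
      vertex 24.7 5.0 0.0
      vertex 16.4 0.2 0.0
      vertex 28.0 14.0 0.0
    endloop
  endfacet
  facet normal 0.6026 0.2209 0.7669
    outer loop
      vertex 28.0 14.0 0.0
      vertex 24.7 23.0 0.0
      vertex 14.0 14.0 11.0
    endloop
  endfacet
  facet normal 0.3212 0.5555 0.7670
    outer loop
      vertex 24.7 23.0 0.0
      vertex 16.4 27.8 0.0
      vertex 14.0 14.0 11.0
    endloop
  endfacet
  facet normal -0.1142 0.6313 0.7671
    outer loop
      vertex 16.4 27.8 0.0
      vertex 7.0 26.1 0.0
      vertex 14.0 14.0 11.0
    endloop
  endfacet
  facet normal -0.4886 0.4150 0.7675
    outer loop
      vertex 7.0 26.1 0.0
      vertex 0.8 18.8 0.0
      vertex 14.0 14.0 11.0
    endloop
  endfacet
  facet normal -0.6402 0.0000 0.7682
    outer loop
      vertex 0.8 18.8 0.0
      vertex 0.8 9.2 0.0
      vertex 14.0 14.0 11.0
    endloop
  endfacet
  facet normal -0.4886 -0.4150 0.7675
    outer loop
      vertex 0.8 9.2 0.0
      vertex 7.0 1.9 0.0
      vertex 14.0 14.0 11.0
    endloop
  endfacet
  facet normal -0.1142 -0.6313 0.7671
    outer loop
      vertex 7.0 1.9 0.0
      vertex 16.4 0.2 0.0
      vertex 14.0 14.0 11.0
    endloop
  endfacet
  facet normal 0.3212 -0.5555 0.7670
    outer loop
      vertex 16.4 0.2 0.0
      vertex 24.7 5.0 0.0
      vertex 14.0 14.0 11.0
    endloop
  endfacet
  facet normal 0.6026 -0.2209 0.7669
    outer loop
      vertex 24.7 5.0 0.0
      vertex 28.0 14.0 0.0
      vertex 14.0 14.0 11.0
    endloop
  endfacet
endsolid part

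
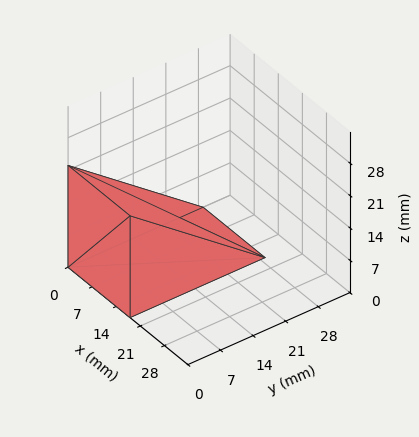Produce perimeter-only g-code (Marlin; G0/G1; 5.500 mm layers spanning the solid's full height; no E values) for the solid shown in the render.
Reading the render: the shape is a wedge (ramp): 18 × 29 mm base, rising to 22 mm along the y=0 edge and sloping linearly to z=0 at y=29 (dimensions read to the nearest mm from the axis ticks). For the g-code, the solid's height is divided into equal slices at the stated Δz and each level perimeter traced with G1 moves after a G0 lift.

; perimeter-only toolpath
G21 ; units = mm
G90 ; absolute positioning
G28 ; home
; layer 1
G0 Z5.500
G0 X0.000 Y0.000
G1 X18.000 Y0.000
G1 X18.000 Y21.750
G1 X0.000 Y21.750
G1 X0.000 Y0.000
; layer 2
G0 Z11.000
G0 X0.000 Y0.000
G1 X18.000 Y0.000
G1 X18.000 Y14.500
G1 X0.000 Y14.500
G1 X0.000 Y0.000
; layer 3
G0 Z16.500
G0 X0.000 Y0.000
G1 X18.000 Y0.000
G1 X18.000 Y7.250
G1 X0.000 Y7.250
G1 X0.000 Y0.000
M2 ; end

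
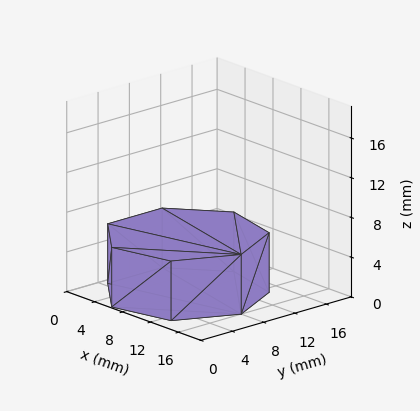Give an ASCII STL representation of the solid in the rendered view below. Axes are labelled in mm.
Reading the render: the shape is a regular 7-sided prism (a cylinder approximated with 7 flat sides), circumscribed radius ≈ 8 mm, height ≈ 6 mm (dimensions read to the nearest mm from the axis ticks). For the STL, each face is triangulated and given an outward normal.

solid part
  facet normal 0.0000 0.0000 -1.0000
    outer loop
      vertex 6.220 15.799 0.000
      vertex 12.988 14.255 0.000
      vertex 16.000 8.000 0.000
    endloop
  endfacet
  facet normal 0.0000 0.0000 -1.0000
    outer loop
      vertex 0.792 11.471 0.000
      vertex 6.220 15.799 0.000
      vertex 16.000 8.000 0.000
    endloop
  endfacet
  facet normal 0.0000 0.0000 -1.0000
    outer loop
      vertex 0.792 4.529 0.000
      vertex 0.792 11.471 0.000
      vertex 16.000 8.000 0.000
    endloop
  endfacet
  facet normal 0.0000 0.0000 -1.0000
    outer loop
      vertex 6.220 0.201 0.000
      vertex 0.792 4.529 0.000
      vertex 16.000 8.000 0.000
    endloop
  endfacet
  facet normal 0.0000 0.0000 -1.0000
    outer loop
      vertex 12.988 1.745 0.000
      vertex 6.220 0.201 0.000
      vertex 16.000 8.000 0.000
    endloop
  endfacet
  facet normal 0.0000 0.0000 1.0000
    outer loop
      vertex 16.000 8.000 6.000
      vertex 12.988 14.255 6.000
      vertex 6.220 15.799 6.000
    endloop
  endfacet
  facet normal 0.0000 0.0000 1.0000
    outer loop
      vertex 16.000 8.000 6.000
      vertex 6.220 15.799 6.000
      vertex 0.792 11.471 6.000
    endloop
  endfacet
  facet normal 0.0000 0.0000 1.0000
    outer loop
      vertex 16.000 8.000 6.000
      vertex 0.792 11.471 6.000
      vertex 0.792 4.529 6.000
    endloop
  endfacet
  facet normal 0.0000 0.0000 1.0000
    outer loop
      vertex 16.000 8.000 6.000
      vertex 0.792 4.529 6.000
      vertex 6.220 0.201 6.000
    endloop
  endfacet
  facet normal 0.0000 0.0000 1.0000
    outer loop
      vertex 16.000 8.000 6.000
      vertex 6.220 0.201 6.000
      vertex 12.988 1.745 6.000
    endloop
  endfacet
  facet normal 0.9010 0.4339 0.0000
    outer loop
      vertex 16.000 8.000 0.000
      vertex 12.988 14.255 0.000
      vertex 12.988 14.255 6.000
    endloop
  endfacet
  facet normal 0.9010 0.4339 0.0000
    outer loop
      vertex 16.000 8.000 0.000
      vertex 12.988 14.255 6.000
      vertex 16.000 8.000 6.000
    endloop
  endfacet
  facet normal 0.2224 0.9750 0.0000
    outer loop
      vertex 12.988 14.255 0.000
      vertex 6.220 15.799 0.000
      vertex 6.220 15.799 6.000
    endloop
  endfacet
  facet normal 0.2224 0.9750 0.0000
    outer loop
      vertex 12.988 14.255 0.000
      vertex 6.220 15.799 6.000
      vertex 12.988 14.255 6.000
    endloop
  endfacet
  facet normal -0.6234 0.7819 0.0000
    outer loop
      vertex 6.220 15.799 0.000
      vertex 0.792 11.471 0.000
      vertex 0.792 11.471 6.000
    endloop
  endfacet
  facet normal -0.6234 0.7819 0.0000
    outer loop
      vertex 6.220 15.799 0.000
      vertex 0.792 11.471 6.000
      vertex 6.220 15.799 6.000
    endloop
  endfacet
  facet normal -1.0000 0.0000 0.0000
    outer loop
      vertex 0.792 11.471 0.000
      vertex 0.792 4.529 0.000
      vertex 0.792 4.529 6.000
    endloop
  endfacet
  facet normal -1.0000 0.0000 0.0000
    outer loop
      vertex 0.792 11.471 0.000
      vertex 0.792 4.529 6.000
      vertex 0.792 11.471 6.000
    endloop
  endfacet
  facet normal -0.6234 -0.7819 0.0000
    outer loop
      vertex 0.792 4.529 0.000
      vertex 6.220 0.201 0.000
      vertex 6.220 0.201 6.000
    endloop
  endfacet
  facet normal -0.6234 -0.7819 0.0000
    outer loop
      vertex 0.792 4.529 0.000
      vertex 6.220 0.201 6.000
      vertex 0.792 4.529 6.000
    endloop
  endfacet
  facet normal 0.2224 -0.9750 0.0000
    outer loop
      vertex 6.220 0.201 0.000
      vertex 12.988 1.745 0.000
      vertex 12.988 1.745 6.000
    endloop
  endfacet
  facet normal 0.2224 -0.9750 0.0000
    outer loop
      vertex 6.220 0.201 0.000
      vertex 12.988 1.745 6.000
      vertex 6.220 0.201 6.000
    endloop
  endfacet
  facet normal 0.9010 -0.4339 0.0000
    outer loop
      vertex 12.988 1.745 0.000
      vertex 16.000 8.000 0.000
      vertex 16.000 8.000 6.000
    endloop
  endfacet
  facet normal 0.9010 -0.4339 0.0000
    outer loop
      vertex 12.988 1.745 0.000
      vertex 16.000 8.000 6.000
      vertex 12.988 1.745 6.000
    endloop
  endfacet
endsolid part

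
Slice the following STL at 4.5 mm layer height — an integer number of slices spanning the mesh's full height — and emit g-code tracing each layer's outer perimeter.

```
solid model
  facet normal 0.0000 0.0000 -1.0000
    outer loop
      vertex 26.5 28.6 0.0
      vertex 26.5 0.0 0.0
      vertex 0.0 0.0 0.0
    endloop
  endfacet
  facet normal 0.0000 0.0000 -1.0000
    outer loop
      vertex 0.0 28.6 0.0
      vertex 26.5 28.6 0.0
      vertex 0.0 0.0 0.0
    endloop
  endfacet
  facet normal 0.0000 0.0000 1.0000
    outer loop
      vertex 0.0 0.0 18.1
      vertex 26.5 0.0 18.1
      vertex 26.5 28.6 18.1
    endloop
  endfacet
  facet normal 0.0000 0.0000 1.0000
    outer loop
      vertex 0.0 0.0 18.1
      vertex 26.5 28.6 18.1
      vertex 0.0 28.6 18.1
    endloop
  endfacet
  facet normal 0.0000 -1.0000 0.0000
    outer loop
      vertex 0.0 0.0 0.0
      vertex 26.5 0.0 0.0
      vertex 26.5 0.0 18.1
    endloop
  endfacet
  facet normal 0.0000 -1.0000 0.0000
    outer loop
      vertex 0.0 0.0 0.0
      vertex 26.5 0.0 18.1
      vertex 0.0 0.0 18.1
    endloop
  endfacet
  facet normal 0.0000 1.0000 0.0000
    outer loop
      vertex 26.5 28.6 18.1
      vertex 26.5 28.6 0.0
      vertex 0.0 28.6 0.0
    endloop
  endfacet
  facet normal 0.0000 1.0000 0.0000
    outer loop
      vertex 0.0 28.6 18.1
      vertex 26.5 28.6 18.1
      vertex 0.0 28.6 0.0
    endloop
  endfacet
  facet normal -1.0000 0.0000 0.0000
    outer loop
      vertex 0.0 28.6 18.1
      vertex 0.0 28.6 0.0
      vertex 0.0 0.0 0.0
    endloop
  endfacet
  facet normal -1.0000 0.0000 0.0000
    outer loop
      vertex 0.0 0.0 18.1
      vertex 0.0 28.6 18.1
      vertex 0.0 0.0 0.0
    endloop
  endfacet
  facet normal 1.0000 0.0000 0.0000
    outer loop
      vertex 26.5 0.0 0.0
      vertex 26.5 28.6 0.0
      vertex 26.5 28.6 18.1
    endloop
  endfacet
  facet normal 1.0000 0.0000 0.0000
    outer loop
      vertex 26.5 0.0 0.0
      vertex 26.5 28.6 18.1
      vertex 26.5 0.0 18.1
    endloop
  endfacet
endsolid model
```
; perimeter-only toolpath
G21 ; units = mm
G90 ; absolute positioning
G28 ; home
; layer 1
G0 Z4.5
G0 X0.0 Y0.0
G1 X26.5 Y0.0
G1 X26.5 Y28.6
G1 X0.0 Y28.6
G1 X0.0 Y0.0
; layer 2
G0 Z9.1
G0 X0.0 Y0.0
G1 X26.5 Y0.0
G1 X26.5 Y28.6
G1 X0.0 Y28.6
G1 X0.0 Y0.0
; layer 3
G0 Z13.6
G0 X0.0 Y0.0
G1 X26.5 Y0.0
G1 X26.5 Y28.6
G1 X0.0 Y28.6
G1 X0.0 Y0.0
; layer 4
G0 Z18.1
G0 X0.0 Y0.0
G1 X26.5 Y0.0
G1 X26.5 Y28.6
G1 X0.0 Y28.6
G1 X0.0 Y0.0
M2 ; end

The solid is a rectangular box, roughly 26.5 × 28.6 mm footprint and 18.1 mm tall. Slicing at Δz = 4.5 mm — 4 equal slices spanning the solid's height, so layer i sits at z = i·h/4 — gives 4 non-empty perimeters. Each is a 4-segment closed polygon; G0 lifts to the layer z and rapids to the start vertex, then G1 traces the edges.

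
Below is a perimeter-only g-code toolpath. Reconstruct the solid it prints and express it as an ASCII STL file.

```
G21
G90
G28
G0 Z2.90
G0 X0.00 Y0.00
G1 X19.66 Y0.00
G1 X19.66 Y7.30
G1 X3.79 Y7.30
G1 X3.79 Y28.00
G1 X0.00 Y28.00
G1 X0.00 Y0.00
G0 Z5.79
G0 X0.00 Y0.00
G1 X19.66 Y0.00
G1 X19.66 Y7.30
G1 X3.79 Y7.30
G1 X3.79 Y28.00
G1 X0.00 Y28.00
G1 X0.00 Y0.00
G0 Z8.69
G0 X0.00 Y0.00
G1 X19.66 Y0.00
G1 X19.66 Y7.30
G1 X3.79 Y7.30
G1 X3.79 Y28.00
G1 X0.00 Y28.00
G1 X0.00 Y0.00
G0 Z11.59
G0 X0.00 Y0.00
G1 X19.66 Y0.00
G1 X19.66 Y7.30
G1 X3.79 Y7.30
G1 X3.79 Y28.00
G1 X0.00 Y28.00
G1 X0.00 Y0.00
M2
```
solid part
  facet normal 0.0000 0.0000 -1.0000
    outer loop
      vertex 19.66 7.30 0.00
      vertex 19.66 0.00 0.00
      vertex 0.00 0.00 0.00
    endloop
  endfacet
  facet normal 0.0000 0.0000 -1.0000
    outer loop
      vertex 3.79 7.30 0.00
      vertex 19.66 7.30 0.00
      vertex 0.00 0.00 0.00
    endloop
  endfacet
  facet normal 0.0000 0.0000 -1.0000
    outer loop
      vertex 3.79 28.00 0.00
      vertex 3.79 7.30 0.00
      vertex 0.00 0.00 0.00
    endloop
  endfacet
  facet normal 0.0000 0.0000 -1.0000
    outer loop
      vertex 0.00 28.00 0.00
      vertex 3.79 28.00 0.00
      vertex 0.00 0.00 0.00
    endloop
  endfacet
  facet normal 0.0000 0.0000 1.0000
    outer loop
      vertex 0.00 0.00 11.59
      vertex 19.66 0.00 11.59
      vertex 19.66 7.30 11.59
    endloop
  endfacet
  facet normal 0.0000 0.0000 1.0000
    outer loop
      vertex 0.00 0.00 11.59
      vertex 19.66 7.30 11.59
      vertex 3.79 7.30 11.59
    endloop
  endfacet
  facet normal 0.0000 0.0000 1.0000
    outer loop
      vertex 0.00 0.00 11.59
      vertex 3.79 7.30 11.59
      vertex 3.79 28.00 11.59
    endloop
  endfacet
  facet normal 0.0000 0.0000 1.0000
    outer loop
      vertex 0.00 0.00 11.59
      vertex 3.79 28.00 11.59
      vertex 0.00 28.00 11.59
    endloop
  endfacet
  facet normal 0.0000 -1.0000 0.0000
    outer loop
      vertex 0.00 0.00 0.00
      vertex 19.66 0.00 0.00
      vertex 19.66 0.00 11.59
    endloop
  endfacet
  facet normal 0.0000 -1.0000 0.0000
    outer loop
      vertex 0.00 0.00 0.00
      vertex 19.66 0.00 11.59
      vertex 0.00 0.00 11.59
    endloop
  endfacet
  facet normal 1.0000 0.0000 0.0000
    outer loop
      vertex 19.66 0.00 0.00
      vertex 19.66 7.30 0.00
      vertex 19.66 7.30 11.59
    endloop
  endfacet
  facet normal 1.0000 0.0000 0.0000
    outer loop
      vertex 19.66 0.00 0.00
      vertex 19.66 7.30 11.59
      vertex 19.66 0.00 11.59
    endloop
  endfacet
  facet normal 0.0000 1.0000 0.0000
    outer loop
      vertex 19.66 7.30 0.00
      vertex 3.79 7.30 0.00
      vertex 3.79 7.30 11.59
    endloop
  endfacet
  facet normal 0.0000 1.0000 0.0000
    outer loop
      vertex 19.66 7.30 0.00
      vertex 3.79 7.30 11.59
      vertex 19.66 7.30 11.59
    endloop
  endfacet
  facet normal 1.0000 0.0000 0.0000
    outer loop
      vertex 3.79 7.30 0.00
      vertex 3.79 28.00 0.00
      vertex 3.79 28.00 11.59
    endloop
  endfacet
  facet normal 1.0000 0.0000 0.0000
    outer loop
      vertex 3.79 7.30 0.00
      vertex 3.79 28.00 11.59
      vertex 3.79 7.30 11.59
    endloop
  endfacet
  facet normal 0.0000 1.0000 0.0000
    outer loop
      vertex 3.79 28.00 0.00
      vertex 0.00 28.00 0.00
      vertex 0.00 28.00 11.59
    endloop
  endfacet
  facet normal 0.0000 1.0000 0.0000
    outer loop
      vertex 3.79 28.00 0.00
      vertex 0.00 28.00 11.59
      vertex 3.79 28.00 11.59
    endloop
  endfacet
  facet normal -1.0000 0.0000 0.0000
    outer loop
      vertex 0.00 28.00 0.00
      vertex 0.00 0.00 0.00
      vertex 0.00 0.00 11.59
    endloop
  endfacet
  facet normal -1.0000 0.0000 0.0000
    outer loop
      vertex 0.00 28.00 0.00
      vertex 0.00 0.00 11.59
      vertex 0.00 28.00 11.59
    endloop
  endfacet
endsolid part

The G0 Z moves step by Δz≈2.90 mm. Every layer's G1 loop is the same polygon, so the solid is a straight extrusion of it from z=0 to z≈11.6. Closing with flat bottom and top caps and triangulating gives 20 facets — an L-shaped prism: outer 19.7 × 28 mm, arm thicknesses ≈ 7.3 mm (horizontal) and 3.79 mm (vertical), extruded 11.6 mm in z.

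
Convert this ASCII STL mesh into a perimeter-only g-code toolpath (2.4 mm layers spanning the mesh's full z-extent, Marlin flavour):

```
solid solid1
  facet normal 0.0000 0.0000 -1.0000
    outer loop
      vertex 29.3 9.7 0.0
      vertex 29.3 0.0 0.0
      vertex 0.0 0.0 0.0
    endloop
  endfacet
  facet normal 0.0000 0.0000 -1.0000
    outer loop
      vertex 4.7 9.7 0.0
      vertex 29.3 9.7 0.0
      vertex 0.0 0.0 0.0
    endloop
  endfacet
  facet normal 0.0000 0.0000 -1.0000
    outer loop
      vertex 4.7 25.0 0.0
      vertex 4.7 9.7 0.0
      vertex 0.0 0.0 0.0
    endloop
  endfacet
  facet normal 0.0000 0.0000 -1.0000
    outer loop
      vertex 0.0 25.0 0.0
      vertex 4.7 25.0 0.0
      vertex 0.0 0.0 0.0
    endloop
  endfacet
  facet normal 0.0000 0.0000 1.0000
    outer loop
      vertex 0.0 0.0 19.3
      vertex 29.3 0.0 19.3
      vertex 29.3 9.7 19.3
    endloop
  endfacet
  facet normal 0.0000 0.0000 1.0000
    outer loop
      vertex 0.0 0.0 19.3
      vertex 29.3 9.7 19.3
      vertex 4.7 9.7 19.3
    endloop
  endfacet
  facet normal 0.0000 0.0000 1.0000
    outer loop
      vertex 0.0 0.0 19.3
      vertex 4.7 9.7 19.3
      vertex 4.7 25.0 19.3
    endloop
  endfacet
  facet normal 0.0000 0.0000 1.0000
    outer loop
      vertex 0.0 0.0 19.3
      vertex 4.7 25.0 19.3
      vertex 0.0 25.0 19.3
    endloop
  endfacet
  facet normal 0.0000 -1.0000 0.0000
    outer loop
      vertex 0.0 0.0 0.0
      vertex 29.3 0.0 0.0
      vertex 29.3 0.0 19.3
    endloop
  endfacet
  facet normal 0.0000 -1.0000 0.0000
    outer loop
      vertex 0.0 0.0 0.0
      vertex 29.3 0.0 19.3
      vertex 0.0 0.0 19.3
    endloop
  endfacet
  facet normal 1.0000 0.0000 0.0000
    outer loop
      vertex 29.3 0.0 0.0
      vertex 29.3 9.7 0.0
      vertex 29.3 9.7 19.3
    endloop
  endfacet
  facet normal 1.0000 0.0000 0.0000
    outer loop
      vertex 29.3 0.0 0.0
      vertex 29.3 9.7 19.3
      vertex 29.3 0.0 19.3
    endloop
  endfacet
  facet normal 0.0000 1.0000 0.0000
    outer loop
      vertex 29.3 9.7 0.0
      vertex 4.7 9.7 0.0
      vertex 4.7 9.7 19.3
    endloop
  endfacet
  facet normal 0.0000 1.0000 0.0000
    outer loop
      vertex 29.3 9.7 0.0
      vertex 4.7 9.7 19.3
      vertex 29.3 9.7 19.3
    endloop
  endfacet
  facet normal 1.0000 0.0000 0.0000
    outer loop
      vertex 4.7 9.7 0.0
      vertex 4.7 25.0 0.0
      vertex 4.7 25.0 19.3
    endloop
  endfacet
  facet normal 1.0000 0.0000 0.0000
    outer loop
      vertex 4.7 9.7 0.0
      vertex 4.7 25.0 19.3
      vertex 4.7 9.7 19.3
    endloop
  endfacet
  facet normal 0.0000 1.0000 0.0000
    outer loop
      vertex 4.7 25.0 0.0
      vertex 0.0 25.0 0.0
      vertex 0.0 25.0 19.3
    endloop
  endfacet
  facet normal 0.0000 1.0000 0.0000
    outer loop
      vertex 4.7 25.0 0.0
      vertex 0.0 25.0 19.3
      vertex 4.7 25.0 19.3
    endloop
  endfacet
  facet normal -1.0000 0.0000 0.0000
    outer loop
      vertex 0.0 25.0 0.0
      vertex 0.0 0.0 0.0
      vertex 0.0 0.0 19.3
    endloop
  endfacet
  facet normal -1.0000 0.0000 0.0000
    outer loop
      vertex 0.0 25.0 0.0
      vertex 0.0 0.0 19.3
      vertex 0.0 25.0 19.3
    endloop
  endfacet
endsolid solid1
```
; perimeter-only toolpath
G21 ; units = mm
G90 ; absolute positioning
G28 ; home
; layer 1
G0 Z2.4
G0 X0.0 Y0.0
G1 X29.3 Y0.0
G1 X29.3 Y9.7
G1 X4.7 Y9.7
G1 X4.7 Y25.0
G1 X0.0 Y25.0
G1 X0.0 Y0.0
; layer 2
G0 Z4.8
G0 X0.0 Y0.0
G1 X29.3 Y0.0
G1 X29.3 Y9.7
G1 X4.7 Y9.7
G1 X4.7 Y25.0
G1 X0.0 Y25.0
G1 X0.0 Y0.0
; layer 3
G0 Z7.2
G0 X0.0 Y0.0
G1 X29.3 Y0.0
G1 X29.3 Y9.7
G1 X4.7 Y9.7
G1 X4.7 Y25.0
G1 X0.0 Y25.0
G1 X0.0 Y0.0
; layer 4
G0 Z9.7
G0 X0.0 Y0.0
G1 X29.3 Y0.0
G1 X29.3 Y9.7
G1 X4.7 Y9.7
G1 X4.7 Y25.0
G1 X0.0 Y25.0
G1 X0.0 Y0.0
; layer 5
G0 Z12.1
G0 X0.0 Y0.0
G1 X29.3 Y0.0
G1 X29.3 Y9.7
G1 X4.7 Y9.7
G1 X4.7 Y25.0
G1 X0.0 Y25.0
G1 X0.0 Y0.0
; layer 6
G0 Z14.5
G0 X0.0 Y0.0
G1 X29.3 Y0.0
G1 X29.3 Y9.7
G1 X4.7 Y9.7
G1 X4.7 Y25.0
G1 X0.0 Y25.0
G1 X0.0 Y0.0
; layer 7
G0 Z16.9
G0 X0.0 Y0.0
G1 X29.3 Y0.0
G1 X29.3 Y9.7
G1 X4.7 Y9.7
G1 X4.7 Y25.0
G1 X0.0 Y25.0
G1 X0.0 Y0.0
; layer 8
G0 Z19.3
G0 X0.0 Y0.0
G1 X29.3 Y0.0
G1 X29.3 Y9.7
G1 X4.7 Y9.7
G1 X4.7 Y25.0
G1 X0.0 Y25.0
G1 X0.0 Y0.0
M2 ; end

The solid is an L-shaped prism: outer 29.3 × 25 mm, arm thicknesses ≈ 9.7 mm (horizontal) and 4.7 mm (vertical), extruded 19.3 mm in z. Slicing at Δz = 2.4 mm — 8 equal slices spanning the solid's height, so layer i sits at z = i·h/8 — gives 8 non-empty perimeters. Each is a 6-segment closed polygon; G0 lifts to the layer z and rapids to the start vertex, then G1 traces the edges.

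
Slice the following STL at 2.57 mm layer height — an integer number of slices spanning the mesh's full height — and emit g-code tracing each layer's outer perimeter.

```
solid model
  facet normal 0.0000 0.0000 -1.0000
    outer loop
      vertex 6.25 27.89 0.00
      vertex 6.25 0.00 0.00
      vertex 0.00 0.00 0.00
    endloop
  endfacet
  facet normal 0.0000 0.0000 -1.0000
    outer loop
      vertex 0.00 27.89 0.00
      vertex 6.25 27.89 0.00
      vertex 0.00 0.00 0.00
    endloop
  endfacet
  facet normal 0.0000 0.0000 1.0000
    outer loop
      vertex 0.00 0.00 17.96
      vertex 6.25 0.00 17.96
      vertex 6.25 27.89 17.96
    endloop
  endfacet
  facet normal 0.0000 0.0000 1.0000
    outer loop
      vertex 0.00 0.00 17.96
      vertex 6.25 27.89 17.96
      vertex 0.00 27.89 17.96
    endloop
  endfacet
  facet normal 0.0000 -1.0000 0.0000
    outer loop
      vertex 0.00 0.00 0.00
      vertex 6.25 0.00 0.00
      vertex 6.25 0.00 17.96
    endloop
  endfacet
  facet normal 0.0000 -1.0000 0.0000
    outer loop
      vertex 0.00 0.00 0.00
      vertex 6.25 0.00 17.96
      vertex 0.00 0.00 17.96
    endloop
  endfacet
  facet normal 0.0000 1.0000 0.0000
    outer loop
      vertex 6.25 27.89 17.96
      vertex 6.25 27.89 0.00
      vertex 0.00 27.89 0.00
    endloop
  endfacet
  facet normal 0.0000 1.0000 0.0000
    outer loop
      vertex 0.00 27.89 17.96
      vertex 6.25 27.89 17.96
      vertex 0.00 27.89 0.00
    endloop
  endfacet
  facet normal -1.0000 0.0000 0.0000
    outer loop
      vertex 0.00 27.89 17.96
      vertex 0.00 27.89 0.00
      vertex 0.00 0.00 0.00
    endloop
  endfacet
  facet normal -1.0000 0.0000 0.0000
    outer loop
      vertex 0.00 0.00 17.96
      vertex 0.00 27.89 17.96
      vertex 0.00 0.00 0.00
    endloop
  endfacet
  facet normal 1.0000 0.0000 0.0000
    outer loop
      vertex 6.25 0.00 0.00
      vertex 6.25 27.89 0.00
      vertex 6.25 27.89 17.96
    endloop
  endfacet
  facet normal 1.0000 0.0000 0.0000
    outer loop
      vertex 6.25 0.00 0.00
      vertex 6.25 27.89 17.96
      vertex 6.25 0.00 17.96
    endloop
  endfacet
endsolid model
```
; perimeter-only toolpath
G21 ; units = mm
G90 ; absolute positioning
G28 ; home
; layer 1
G0 Z2.57
G0 X0.00 Y0.00
G1 X6.25 Y0.00
G1 X6.25 Y27.89
G1 X0.00 Y27.89
G1 X0.00 Y0.00
; layer 2
G0 Z5.13
G0 X0.00 Y0.00
G1 X6.25 Y0.00
G1 X6.25 Y27.89
G1 X0.00 Y27.89
G1 X0.00 Y0.00
; layer 3
G0 Z7.70
G0 X0.00 Y0.00
G1 X6.25 Y0.00
G1 X6.25 Y27.89
G1 X0.00 Y27.89
G1 X0.00 Y0.00
; layer 4
G0 Z10.26
G0 X0.00 Y0.00
G1 X6.25 Y0.00
G1 X6.25 Y27.89
G1 X0.00 Y27.89
G1 X0.00 Y0.00
; layer 5
G0 Z12.83
G0 X0.00 Y0.00
G1 X6.25 Y0.00
G1 X6.25 Y27.89
G1 X0.00 Y27.89
G1 X0.00 Y0.00
; layer 6
G0 Z15.39
G0 X0.00 Y0.00
G1 X6.25 Y0.00
G1 X6.25 Y27.89
G1 X0.00 Y27.89
G1 X0.00 Y0.00
; layer 7
G0 Z17.96
G0 X0.00 Y0.00
G1 X6.25 Y0.00
G1 X6.25 Y27.89
G1 X0.00 Y27.89
G1 X0.00 Y0.00
M2 ; end

The solid is a rectangular box, roughly 6.25 × 27.9 mm footprint and 18 mm tall. Slicing at Δz = 2.57 mm — 7 equal slices spanning the solid's height, so layer i sits at z = i·h/7 — gives 7 non-empty perimeters. Each is a 4-segment closed polygon; G0 lifts to the layer z and rapids to the start vertex, then G1 traces the edges.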